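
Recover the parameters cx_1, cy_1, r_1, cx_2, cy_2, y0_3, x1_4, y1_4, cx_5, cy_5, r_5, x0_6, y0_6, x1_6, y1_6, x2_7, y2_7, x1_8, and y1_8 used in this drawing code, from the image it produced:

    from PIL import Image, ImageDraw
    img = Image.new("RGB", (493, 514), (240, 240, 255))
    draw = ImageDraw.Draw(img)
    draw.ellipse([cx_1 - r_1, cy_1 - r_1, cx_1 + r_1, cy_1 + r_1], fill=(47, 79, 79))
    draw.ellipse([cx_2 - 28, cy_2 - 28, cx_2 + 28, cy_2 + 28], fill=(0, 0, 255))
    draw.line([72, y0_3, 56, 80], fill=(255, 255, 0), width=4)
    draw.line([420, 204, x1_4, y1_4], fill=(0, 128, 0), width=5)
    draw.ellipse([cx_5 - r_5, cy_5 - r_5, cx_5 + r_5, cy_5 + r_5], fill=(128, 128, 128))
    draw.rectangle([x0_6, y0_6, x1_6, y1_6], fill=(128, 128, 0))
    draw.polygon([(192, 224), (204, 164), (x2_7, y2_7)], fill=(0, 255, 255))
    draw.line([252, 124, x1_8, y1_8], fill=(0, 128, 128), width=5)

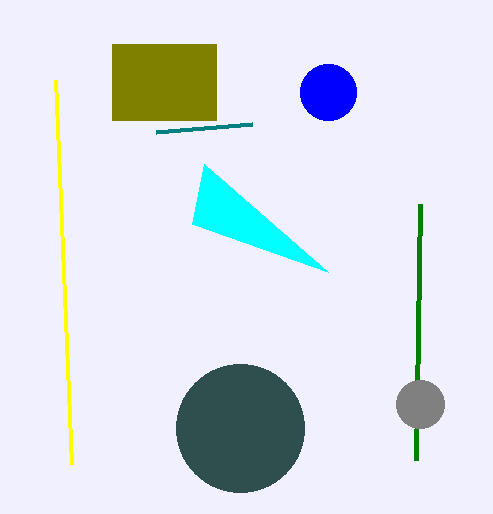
cx_1 = 240; cy_1 = 428; r_1 = 64; cx_2 = 328; cy_2 = 92; y0_3 = 464; x1_4 = 416; y1_4 = 460; cx_5 = 420; cy_5 = 404; r_5 = 24; x0_6 = 112; y0_6 = 44; x1_6 = 216; y1_6 = 120; x2_7 = 328; y2_7 = 272; x1_8 = 156; y1_8 = 132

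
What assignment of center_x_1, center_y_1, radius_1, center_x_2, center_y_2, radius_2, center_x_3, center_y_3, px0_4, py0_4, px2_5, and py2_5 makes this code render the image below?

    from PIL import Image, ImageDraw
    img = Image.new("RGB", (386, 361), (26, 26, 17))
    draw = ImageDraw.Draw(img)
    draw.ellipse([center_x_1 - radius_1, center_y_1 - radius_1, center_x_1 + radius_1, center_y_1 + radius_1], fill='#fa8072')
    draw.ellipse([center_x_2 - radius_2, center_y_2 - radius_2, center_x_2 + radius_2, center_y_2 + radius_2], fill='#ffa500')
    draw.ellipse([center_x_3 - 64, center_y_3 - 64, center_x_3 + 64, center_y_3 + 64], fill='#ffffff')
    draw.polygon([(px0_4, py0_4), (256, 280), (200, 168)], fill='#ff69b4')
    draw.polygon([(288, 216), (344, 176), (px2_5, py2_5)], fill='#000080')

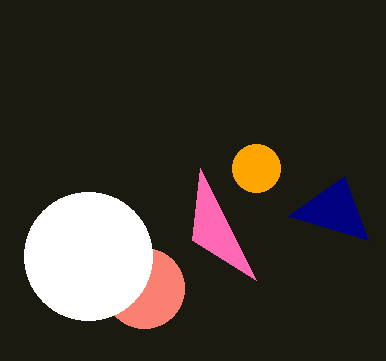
center_x_1 = 144; center_y_1 = 288; radius_1 = 40; center_x_2 = 256; center_y_2 = 168; radius_2 = 24; center_x_3 = 88; center_y_3 = 256; px0_4 = 192; py0_4 = 240; px2_5 = 368; py2_5 = 240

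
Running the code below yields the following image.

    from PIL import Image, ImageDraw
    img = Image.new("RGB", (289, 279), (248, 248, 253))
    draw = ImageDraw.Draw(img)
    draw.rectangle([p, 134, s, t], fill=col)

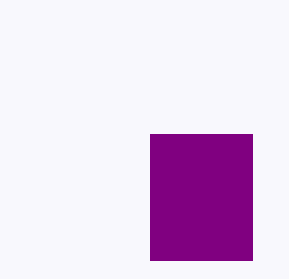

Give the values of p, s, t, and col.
p = 150, s = 252, t = 260, col = 'purple'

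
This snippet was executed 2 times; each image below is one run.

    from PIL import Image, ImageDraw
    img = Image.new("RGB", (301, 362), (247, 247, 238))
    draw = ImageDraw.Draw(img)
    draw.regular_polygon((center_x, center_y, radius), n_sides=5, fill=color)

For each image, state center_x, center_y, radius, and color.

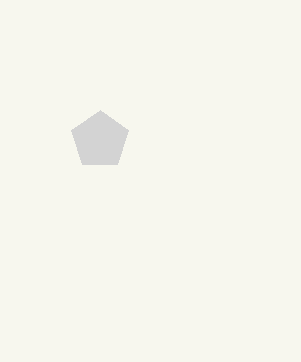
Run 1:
center_x = 100, center_y = 140, radius = 30, color = 'lightgray'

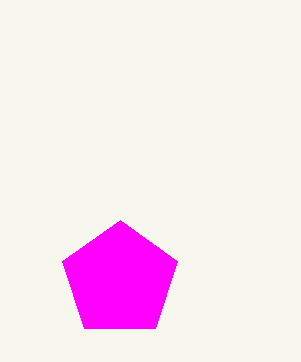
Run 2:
center_x = 120
center_y = 280
radius = 60
color = 'magenta'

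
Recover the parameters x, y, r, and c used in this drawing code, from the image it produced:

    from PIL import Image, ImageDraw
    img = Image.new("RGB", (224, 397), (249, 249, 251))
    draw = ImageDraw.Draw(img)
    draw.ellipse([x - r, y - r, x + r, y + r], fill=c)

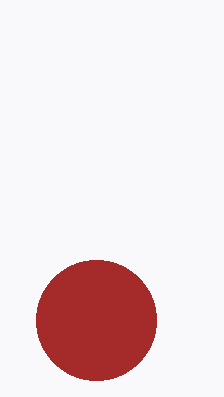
x = 96; y = 320; r = 60; c = 'brown'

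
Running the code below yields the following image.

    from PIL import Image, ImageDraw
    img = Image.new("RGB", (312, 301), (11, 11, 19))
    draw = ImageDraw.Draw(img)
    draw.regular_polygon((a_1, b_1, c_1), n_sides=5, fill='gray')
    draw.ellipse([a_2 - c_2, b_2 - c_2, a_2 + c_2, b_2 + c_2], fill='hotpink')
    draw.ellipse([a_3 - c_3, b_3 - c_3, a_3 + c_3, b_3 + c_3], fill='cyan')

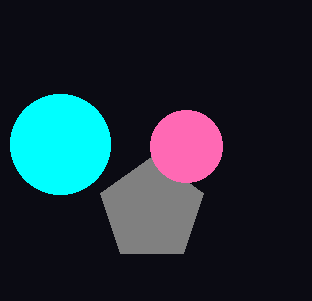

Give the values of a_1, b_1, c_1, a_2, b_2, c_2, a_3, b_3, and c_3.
a_1 = 152, b_1 = 210, c_1 = 54, a_2 = 186, b_2 = 146, c_2 = 36, a_3 = 60, b_3 = 144, c_3 = 50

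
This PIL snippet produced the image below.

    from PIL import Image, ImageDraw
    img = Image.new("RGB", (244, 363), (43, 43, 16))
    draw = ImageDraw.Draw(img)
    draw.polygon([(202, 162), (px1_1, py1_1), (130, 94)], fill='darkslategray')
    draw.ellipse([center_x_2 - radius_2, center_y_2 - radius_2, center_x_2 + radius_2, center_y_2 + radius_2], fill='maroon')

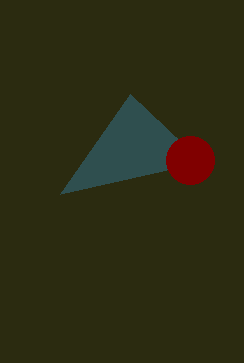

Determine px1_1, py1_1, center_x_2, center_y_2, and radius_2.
px1_1 = 60; py1_1 = 194; center_x_2 = 190; center_y_2 = 160; radius_2 = 24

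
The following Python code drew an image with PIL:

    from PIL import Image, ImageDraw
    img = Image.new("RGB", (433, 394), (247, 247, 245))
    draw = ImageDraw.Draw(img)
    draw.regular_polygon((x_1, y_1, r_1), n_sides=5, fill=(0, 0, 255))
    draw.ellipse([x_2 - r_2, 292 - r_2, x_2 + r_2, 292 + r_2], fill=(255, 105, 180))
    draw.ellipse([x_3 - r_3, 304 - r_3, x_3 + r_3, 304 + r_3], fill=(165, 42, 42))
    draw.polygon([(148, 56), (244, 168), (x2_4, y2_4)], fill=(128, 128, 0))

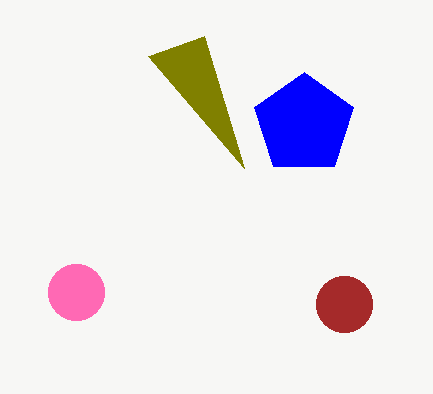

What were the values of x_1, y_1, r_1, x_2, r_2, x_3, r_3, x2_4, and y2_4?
x_1 = 304
y_1 = 124
r_1 = 52
x_2 = 76
r_2 = 28
x_3 = 344
r_3 = 28
x2_4 = 204
y2_4 = 36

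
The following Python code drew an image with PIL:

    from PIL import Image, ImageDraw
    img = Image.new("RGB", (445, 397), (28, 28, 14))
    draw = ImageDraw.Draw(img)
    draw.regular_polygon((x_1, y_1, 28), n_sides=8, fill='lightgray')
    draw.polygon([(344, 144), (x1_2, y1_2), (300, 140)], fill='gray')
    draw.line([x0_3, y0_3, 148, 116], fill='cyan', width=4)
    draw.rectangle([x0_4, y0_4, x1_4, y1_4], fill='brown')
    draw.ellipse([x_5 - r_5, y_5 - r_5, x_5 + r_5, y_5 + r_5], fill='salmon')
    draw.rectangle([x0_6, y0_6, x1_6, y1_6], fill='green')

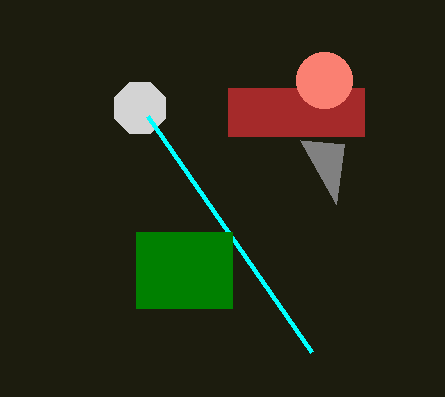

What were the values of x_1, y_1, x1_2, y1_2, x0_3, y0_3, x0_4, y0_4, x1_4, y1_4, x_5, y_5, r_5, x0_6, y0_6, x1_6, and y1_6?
x_1 = 140; y_1 = 108; x1_2 = 336; y1_2 = 204; x0_3 = 312; y0_3 = 352; x0_4 = 228; y0_4 = 88; x1_4 = 364; y1_4 = 136; x_5 = 324; y_5 = 80; r_5 = 28; x0_6 = 136; y0_6 = 232; x1_6 = 232; y1_6 = 308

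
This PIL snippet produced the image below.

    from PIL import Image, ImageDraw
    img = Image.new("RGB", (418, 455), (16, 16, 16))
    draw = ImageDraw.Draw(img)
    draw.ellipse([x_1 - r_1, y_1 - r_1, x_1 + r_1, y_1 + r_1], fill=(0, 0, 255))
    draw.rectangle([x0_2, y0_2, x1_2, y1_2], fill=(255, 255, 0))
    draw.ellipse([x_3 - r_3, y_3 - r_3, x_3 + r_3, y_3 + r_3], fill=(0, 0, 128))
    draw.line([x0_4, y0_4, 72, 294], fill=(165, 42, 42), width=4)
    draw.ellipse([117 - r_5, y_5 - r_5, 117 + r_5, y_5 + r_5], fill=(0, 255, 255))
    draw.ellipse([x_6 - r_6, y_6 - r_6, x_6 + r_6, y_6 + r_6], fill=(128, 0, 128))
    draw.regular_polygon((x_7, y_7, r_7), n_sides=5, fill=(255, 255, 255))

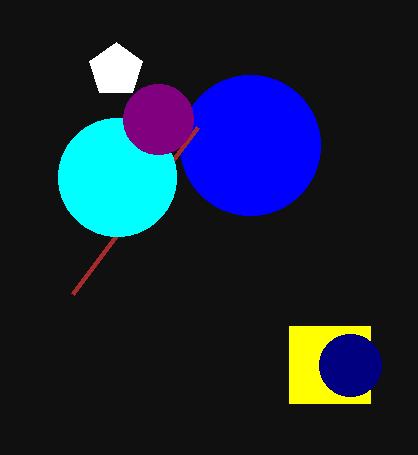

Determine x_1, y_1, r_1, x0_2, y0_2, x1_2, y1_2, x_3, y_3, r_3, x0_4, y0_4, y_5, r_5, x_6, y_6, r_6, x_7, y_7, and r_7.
x_1 = 250; y_1 = 145; r_1 = 70; x0_2 = 289; y0_2 = 326; x1_2 = 370; y1_2 = 403; x_3 = 350; y_3 = 365; r_3 = 31; x0_4 = 197; y0_4 = 127; y_5 = 177; r_5 = 59; x_6 = 158; y_6 = 119; r_6 = 35; x_7 = 116; y_7 = 70; r_7 = 28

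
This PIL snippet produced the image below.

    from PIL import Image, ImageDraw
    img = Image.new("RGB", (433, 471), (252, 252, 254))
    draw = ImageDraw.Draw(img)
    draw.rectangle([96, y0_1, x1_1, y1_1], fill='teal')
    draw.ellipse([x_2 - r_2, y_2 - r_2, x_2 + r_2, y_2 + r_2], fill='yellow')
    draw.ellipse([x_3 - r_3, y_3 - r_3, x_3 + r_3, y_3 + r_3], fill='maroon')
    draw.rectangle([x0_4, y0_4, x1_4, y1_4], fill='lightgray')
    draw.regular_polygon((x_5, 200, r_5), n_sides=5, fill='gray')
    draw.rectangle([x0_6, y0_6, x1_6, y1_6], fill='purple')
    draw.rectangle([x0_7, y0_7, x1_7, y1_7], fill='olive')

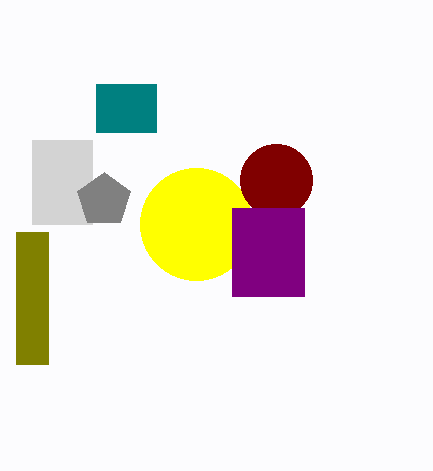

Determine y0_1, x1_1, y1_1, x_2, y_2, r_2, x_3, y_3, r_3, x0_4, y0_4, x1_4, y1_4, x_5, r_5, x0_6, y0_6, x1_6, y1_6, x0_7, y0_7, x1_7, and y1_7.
y0_1 = 84, x1_1 = 156, y1_1 = 132, x_2 = 196, y_2 = 224, r_2 = 56, x_3 = 276, y_3 = 180, r_3 = 36, x0_4 = 32, y0_4 = 140, x1_4 = 92, y1_4 = 224, x_5 = 104, r_5 = 28, x0_6 = 232, y0_6 = 208, x1_6 = 304, y1_6 = 296, x0_7 = 16, y0_7 = 232, x1_7 = 48, y1_7 = 364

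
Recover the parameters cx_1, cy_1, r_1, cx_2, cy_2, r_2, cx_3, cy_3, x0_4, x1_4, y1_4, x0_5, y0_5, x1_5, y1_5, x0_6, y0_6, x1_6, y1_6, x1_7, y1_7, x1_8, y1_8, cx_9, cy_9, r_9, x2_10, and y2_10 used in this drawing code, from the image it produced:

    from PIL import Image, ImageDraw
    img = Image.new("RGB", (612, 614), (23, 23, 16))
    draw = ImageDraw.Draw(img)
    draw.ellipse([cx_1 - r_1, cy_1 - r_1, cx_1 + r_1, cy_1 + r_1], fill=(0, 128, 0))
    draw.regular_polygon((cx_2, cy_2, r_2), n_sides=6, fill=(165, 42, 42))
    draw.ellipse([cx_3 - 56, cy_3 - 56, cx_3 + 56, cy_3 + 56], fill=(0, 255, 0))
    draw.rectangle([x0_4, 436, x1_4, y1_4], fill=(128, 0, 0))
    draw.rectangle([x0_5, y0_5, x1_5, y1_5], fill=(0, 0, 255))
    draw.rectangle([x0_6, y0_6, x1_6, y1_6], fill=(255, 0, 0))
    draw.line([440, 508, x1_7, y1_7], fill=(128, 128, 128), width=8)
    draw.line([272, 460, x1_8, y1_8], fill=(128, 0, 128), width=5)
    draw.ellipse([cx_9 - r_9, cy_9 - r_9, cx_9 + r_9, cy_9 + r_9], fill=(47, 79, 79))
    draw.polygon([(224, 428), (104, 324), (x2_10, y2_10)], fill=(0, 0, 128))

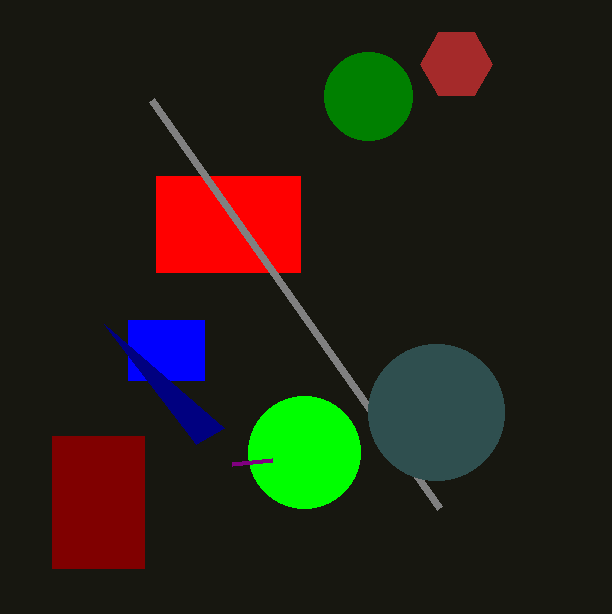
cx_1 = 368
cy_1 = 96
r_1 = 44
cx_2 = 456
cy_2 = 64
r_2 = 36
cx_3 = 304
cy_3 = 452
x0_4 = 52
x1_4 = 144
y1_4 = 568
x0_5 = 128
y0_5 = 320
x1_5 = 204
y1_5 = 380
x0_6 = 156
y0_6 = 176
x1_6 = 300
y1_6 = 272
x1_7 = 152
y1_7 = 100
x1_8 = 232
y1_8 = 464
cx_9 = 436
cy_9 = 412
r_9 = 68
x2_10 = 196
y2_10 = 444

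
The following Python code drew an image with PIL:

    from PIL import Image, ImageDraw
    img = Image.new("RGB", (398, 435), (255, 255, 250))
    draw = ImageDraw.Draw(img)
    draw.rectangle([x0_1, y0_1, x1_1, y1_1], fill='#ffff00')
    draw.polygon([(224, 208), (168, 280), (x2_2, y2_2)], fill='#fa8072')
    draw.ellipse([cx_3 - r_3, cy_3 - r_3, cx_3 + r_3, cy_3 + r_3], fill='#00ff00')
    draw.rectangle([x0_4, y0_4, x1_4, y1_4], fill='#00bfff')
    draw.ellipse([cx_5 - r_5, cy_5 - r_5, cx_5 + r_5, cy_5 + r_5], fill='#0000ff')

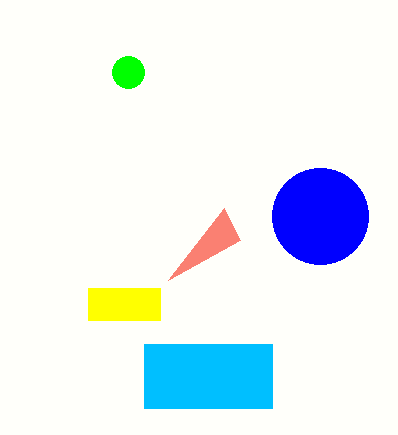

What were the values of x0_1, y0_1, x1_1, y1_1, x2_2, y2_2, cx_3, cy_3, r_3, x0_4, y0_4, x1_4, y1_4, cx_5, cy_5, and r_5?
x0_1 = 88; y0_1 = 288; x1_1 = 160; y1_1 = 320; x2_2 = 240; y2_2 = 240; cx_3 = 128; cy_3 = 72; r_3 = 16; x0_4 = 144; y0_4 = 344; x1_4 = 272; y1_4 = 408; cx_5 = 320; cy_5 = 216; r_5 = 48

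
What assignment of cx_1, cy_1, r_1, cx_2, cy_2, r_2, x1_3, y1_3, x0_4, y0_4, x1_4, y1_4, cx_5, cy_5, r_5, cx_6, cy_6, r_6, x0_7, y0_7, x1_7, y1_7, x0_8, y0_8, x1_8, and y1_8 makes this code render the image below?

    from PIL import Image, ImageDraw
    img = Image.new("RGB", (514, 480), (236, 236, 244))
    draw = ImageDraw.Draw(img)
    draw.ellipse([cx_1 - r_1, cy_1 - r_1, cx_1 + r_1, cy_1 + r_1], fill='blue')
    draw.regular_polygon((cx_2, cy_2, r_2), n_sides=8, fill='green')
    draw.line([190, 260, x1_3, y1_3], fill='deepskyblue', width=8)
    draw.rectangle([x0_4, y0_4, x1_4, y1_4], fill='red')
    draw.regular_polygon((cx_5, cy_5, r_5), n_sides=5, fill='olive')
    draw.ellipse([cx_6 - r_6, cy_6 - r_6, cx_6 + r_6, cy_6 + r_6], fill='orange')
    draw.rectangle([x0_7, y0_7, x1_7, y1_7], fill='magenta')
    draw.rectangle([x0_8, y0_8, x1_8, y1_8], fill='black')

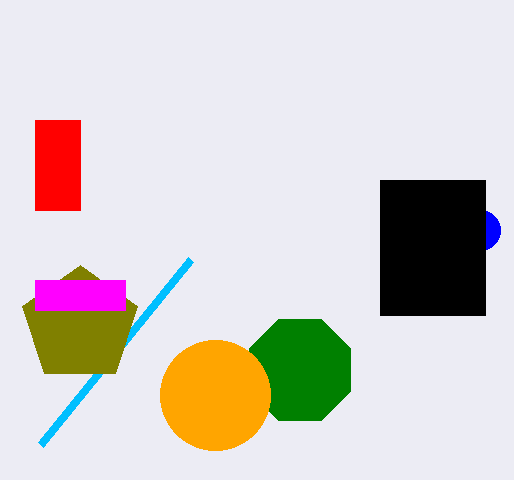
cx_1 = 480, cy_1 = 230, r_1 = 20, cx_2 = 300, cy_2 = 370, r_2 = 55, x1_3 = 40, y1_3 = 445, x0_4 = 35, y0_4 = 120, x1_4 = 80, y1_4 = 210, cx_5 = 80, cy_5 = 325, r_5 = 60, cx_6 = 215, cy_6 = 395, r_6 = 55, x0_7 = 35, y0_7 = 280, x1_7 = 125, y1_7 = 310, x0_8 = 380, y0_8 = 180, x1_8 = 485, y1_8 = 315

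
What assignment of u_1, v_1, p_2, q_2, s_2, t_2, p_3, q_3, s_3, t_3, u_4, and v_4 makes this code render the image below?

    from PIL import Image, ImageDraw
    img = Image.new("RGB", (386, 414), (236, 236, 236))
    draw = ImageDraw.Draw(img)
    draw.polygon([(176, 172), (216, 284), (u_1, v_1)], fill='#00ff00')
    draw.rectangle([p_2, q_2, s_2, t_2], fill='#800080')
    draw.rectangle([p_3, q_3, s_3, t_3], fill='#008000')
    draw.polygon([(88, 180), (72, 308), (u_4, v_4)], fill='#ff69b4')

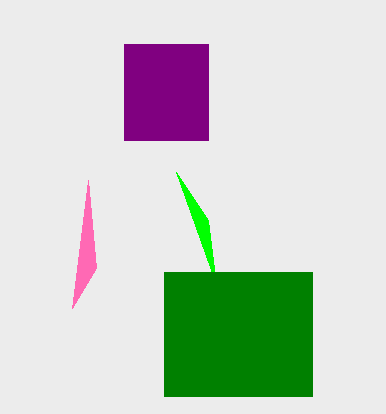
u_1 = 208
v_1 = 220
p_2 = 124
q_2 = 44
s_2 = 208
t_2 = 140
p_3 = 164
q_3 = 272
s_3 = 312
t_3 = 396
u_4 = 96
v_4 = 268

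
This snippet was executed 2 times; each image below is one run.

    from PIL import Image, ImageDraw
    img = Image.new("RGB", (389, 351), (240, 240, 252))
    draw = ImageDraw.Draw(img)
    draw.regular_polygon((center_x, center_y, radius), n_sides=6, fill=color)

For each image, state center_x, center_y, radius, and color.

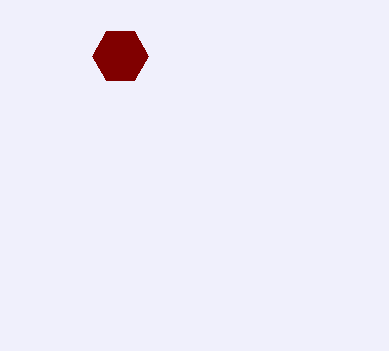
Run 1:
center_x = 120; center_y = 56; radius = 28; color = 'maroon'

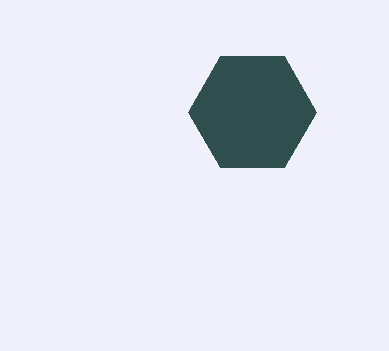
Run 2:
center_x = 252; center_y = 112; radius = 64; color = 'darkslategray'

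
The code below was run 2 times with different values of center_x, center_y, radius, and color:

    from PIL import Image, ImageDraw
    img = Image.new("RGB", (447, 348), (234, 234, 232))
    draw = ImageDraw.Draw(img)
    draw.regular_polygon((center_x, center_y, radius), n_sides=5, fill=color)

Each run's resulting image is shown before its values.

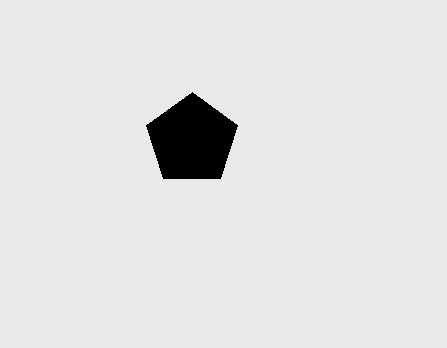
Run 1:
center_x = 192, center_y = 140, radius = 48, color = 'black'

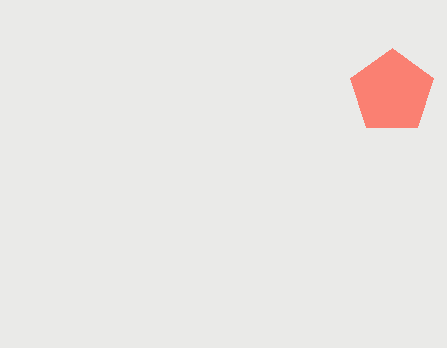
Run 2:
center_x = 392; center_y = 92; radius = 44; color = 'salmon'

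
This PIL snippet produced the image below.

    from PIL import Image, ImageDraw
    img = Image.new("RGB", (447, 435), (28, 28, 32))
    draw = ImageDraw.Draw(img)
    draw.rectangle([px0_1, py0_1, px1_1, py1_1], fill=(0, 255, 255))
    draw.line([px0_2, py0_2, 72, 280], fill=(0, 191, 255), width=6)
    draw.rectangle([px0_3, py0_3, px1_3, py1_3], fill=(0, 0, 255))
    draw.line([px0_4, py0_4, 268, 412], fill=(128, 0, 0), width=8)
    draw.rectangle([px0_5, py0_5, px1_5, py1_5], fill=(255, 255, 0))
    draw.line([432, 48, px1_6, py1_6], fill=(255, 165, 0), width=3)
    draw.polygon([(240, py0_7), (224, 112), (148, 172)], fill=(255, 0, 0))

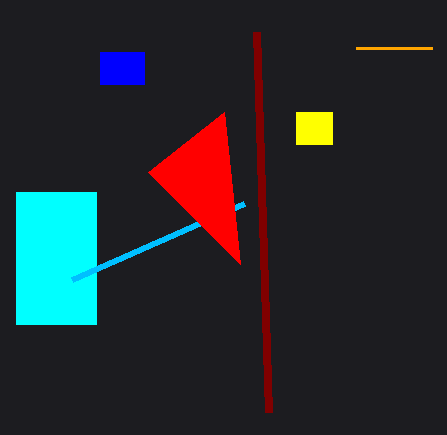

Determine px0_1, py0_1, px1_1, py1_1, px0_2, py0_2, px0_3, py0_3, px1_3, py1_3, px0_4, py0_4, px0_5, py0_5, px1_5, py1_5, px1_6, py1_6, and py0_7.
px0_1 = 16
py0_1 = 192
px1_1 = 96
py1_1 = 324
px0_2 = 244
py0_2 = 204
px0_3 = 100
py0_3 = 52
px1_3 = 144
py1_3 = 84
px0_4 = 256
py0_4 = 32
px0_5 = 296
py0_5 = 112
px1_5 = 332
py1_5 = 144
px1_6 = 356
py1_6 = 48
py0_7 = 264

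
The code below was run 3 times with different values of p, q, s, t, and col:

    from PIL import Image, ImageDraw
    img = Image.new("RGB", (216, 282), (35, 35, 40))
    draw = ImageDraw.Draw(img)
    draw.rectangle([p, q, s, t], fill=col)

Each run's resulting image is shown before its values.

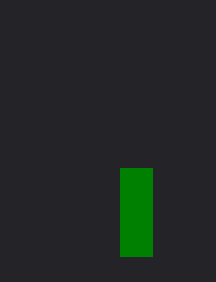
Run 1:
p = 120
q = 168
s = 152
t = 256
col = 'green'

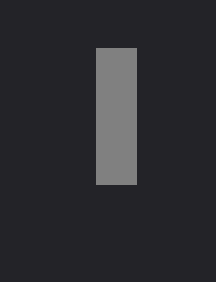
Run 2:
p = 96, q = 48, s = 136, t = 184, col = 'gray'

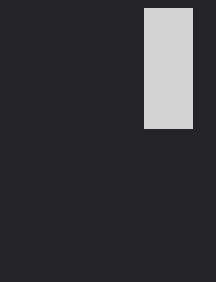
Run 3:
p = 144
q = 8
s = 192
t = 128
col = 'lightgray'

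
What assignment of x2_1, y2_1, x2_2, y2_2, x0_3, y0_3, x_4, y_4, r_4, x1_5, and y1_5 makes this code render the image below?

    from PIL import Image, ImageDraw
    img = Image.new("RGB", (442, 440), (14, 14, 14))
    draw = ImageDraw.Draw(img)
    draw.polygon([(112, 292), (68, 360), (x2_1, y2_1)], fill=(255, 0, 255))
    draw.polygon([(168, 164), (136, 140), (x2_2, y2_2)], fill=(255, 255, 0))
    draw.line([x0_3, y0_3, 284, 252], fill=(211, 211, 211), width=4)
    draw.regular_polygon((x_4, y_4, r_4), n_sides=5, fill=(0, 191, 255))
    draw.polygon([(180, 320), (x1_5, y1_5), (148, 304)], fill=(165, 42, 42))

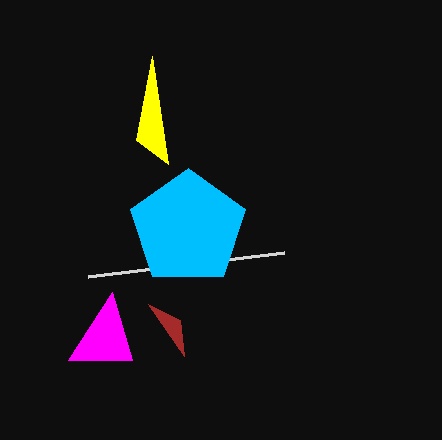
x2_1 = 132, y2_1 = 360, x2_2 = 152, y2_2 = 56, x0_3 = 88, y0_3 = 276, x_4 = 188, y_4 = 228, r_4 = 60, x1_5 = 184, y1_5 = 356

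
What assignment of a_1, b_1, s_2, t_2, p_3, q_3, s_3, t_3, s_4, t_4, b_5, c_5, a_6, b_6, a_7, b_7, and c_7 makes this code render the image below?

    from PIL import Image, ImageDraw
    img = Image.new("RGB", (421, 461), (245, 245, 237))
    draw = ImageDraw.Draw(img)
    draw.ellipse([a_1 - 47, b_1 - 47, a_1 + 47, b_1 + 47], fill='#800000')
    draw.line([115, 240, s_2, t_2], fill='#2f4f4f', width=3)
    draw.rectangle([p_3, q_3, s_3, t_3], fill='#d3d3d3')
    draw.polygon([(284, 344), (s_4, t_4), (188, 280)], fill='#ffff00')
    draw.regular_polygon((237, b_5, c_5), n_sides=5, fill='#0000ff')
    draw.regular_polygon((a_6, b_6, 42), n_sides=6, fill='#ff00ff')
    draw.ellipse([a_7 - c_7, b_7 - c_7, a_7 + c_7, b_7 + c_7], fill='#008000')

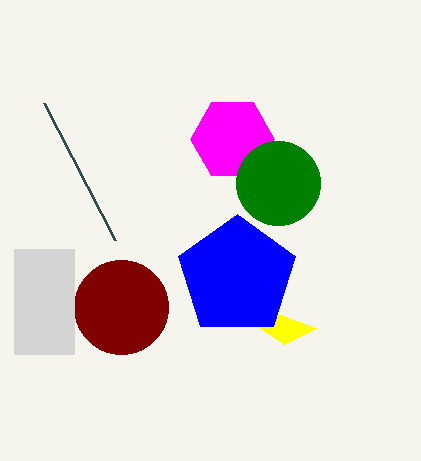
a_1 = 121, b_1 = 307, s_2 = 44, t_2 = 103, p_3 = 14, q_3 = 249, s_3 = 74, t_3 = 354, s_4 = 316, t_4 = 328, b_5 = 276, c_5 = 62, a_6 = 232, b_6 = 139, a_7 = 278, b_7 = 183, c_7 = 42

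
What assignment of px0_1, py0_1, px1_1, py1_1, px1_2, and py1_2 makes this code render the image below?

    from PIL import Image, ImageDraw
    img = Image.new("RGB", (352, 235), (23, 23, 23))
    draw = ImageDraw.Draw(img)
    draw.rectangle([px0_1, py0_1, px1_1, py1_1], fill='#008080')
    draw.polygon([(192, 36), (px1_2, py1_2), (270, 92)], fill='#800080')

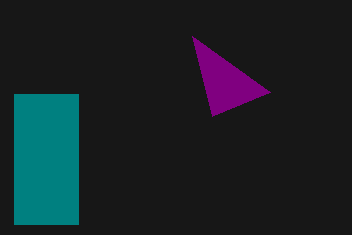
px0_1 = 14, py0_1 = 94, px1_1 = 78, py1_1 = 224, px1_2 = 212, py1_2 = 116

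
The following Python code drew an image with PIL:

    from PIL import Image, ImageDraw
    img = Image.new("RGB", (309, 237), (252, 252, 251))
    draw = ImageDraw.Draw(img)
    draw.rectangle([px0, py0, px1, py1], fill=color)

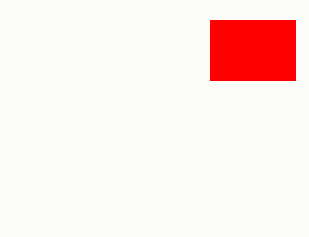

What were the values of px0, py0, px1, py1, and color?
px0 = 210; py0 = 20; px1 = 295; py1 = 80; color = 'red'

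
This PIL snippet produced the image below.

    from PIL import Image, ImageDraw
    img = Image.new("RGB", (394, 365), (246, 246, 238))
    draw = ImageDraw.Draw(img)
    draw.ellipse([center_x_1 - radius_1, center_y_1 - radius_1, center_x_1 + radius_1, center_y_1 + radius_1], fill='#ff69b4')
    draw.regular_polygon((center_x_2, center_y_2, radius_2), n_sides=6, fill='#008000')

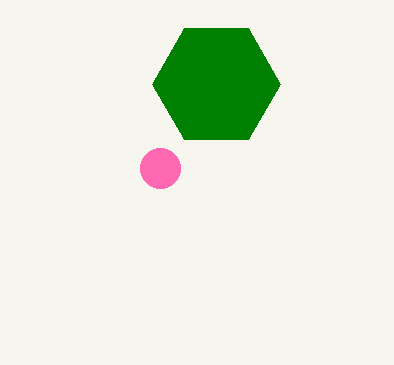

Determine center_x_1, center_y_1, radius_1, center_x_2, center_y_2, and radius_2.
center_x_1 = 160
center_y_1 = 168
radius_1 = 20
center_x_2 = 216
center_y_2 = 84
radius_2 = 64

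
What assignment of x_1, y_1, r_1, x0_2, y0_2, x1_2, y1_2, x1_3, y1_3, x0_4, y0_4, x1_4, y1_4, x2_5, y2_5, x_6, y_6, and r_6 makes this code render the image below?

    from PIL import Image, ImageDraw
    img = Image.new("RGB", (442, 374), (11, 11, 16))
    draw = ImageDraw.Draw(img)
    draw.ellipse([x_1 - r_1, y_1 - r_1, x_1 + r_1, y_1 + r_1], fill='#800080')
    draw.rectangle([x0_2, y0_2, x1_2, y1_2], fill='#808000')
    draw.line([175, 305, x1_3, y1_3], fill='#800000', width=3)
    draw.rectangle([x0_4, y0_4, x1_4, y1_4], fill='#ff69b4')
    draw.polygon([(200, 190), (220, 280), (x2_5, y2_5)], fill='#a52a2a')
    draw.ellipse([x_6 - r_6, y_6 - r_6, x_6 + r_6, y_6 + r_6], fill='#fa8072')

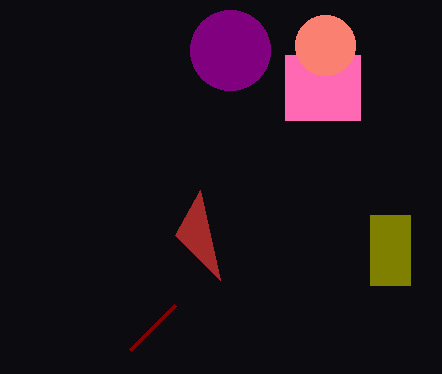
x_1 = 230; y_1 = 50; r_1 = 40; x0_2 = 370; y0_2 = 215; x1_2 = 410; y1_2 = 285; x1_3 = 130; y1_3 = 350; x0_4 = 285; y0_4 = 55; x1_4 = 360; y1_4 = 120; x2_5 = 175; y2_5 = 235; x_6 = 325; y_6 = 45; r_6 = 30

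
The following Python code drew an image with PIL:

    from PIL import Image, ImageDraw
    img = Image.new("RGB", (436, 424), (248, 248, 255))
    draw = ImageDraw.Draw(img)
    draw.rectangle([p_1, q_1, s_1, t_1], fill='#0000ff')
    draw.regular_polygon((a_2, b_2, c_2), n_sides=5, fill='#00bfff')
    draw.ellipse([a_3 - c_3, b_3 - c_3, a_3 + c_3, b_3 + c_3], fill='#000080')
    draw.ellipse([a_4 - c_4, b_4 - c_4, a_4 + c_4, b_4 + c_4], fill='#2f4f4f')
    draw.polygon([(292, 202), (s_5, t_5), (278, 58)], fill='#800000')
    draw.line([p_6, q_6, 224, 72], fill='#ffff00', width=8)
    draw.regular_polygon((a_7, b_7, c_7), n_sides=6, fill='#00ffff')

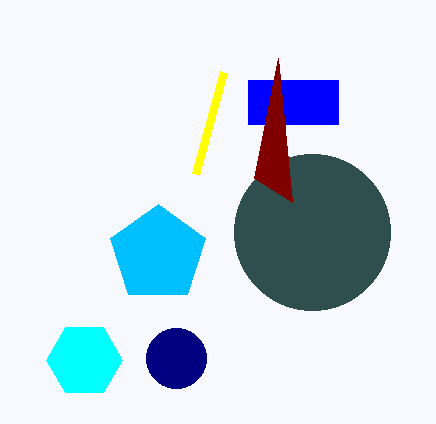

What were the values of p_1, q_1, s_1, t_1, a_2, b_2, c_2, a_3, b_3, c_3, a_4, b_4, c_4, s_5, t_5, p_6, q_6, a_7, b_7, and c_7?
p_1 = 248; q_1 = 80; s_1 = 338; t_1 = 124; a_2 = 158; b_2 = 254; c_2 = 50; a_3 = 176; b_3 = 358; c_3 = 30; a_4 = 312; b_4 = 232; c_4 = 78; s_5 = 254; t_5 = 178; p_6 = 196; q_6 = 174; a_7 = 84; b_7 = 360; c_7 = 38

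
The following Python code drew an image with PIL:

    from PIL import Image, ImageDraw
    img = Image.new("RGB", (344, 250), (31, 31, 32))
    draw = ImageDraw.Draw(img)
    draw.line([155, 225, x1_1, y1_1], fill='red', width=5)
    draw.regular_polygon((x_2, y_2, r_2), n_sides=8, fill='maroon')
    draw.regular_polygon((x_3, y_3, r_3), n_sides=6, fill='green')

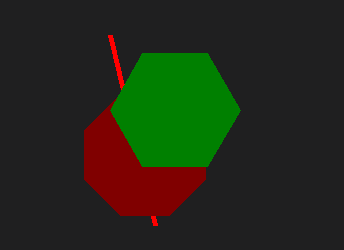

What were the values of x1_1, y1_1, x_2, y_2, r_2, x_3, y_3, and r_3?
x1_1 = 110, y1_1 = 35, x_2 = 145, y_2 = 155, r_2 = 65, x_3 = 175, y_3 = 110, r_3 = 65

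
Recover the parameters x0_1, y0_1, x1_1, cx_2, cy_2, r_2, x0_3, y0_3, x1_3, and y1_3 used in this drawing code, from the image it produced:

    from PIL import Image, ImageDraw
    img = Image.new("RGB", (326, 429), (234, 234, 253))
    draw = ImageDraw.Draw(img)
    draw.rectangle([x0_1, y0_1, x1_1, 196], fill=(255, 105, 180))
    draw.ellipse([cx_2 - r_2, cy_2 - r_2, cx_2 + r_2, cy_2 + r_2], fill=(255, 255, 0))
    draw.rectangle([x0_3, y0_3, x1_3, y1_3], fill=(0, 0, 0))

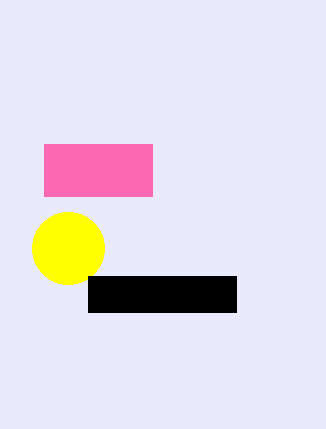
x0_1 = 44; y0_1 = 144; x1_1 = 152; cx_2 = 68; cy_2 = 248; r_2 = 36; x0_3 = 88; y0_3 = 276; x1_3 = 236; y1_3 = 312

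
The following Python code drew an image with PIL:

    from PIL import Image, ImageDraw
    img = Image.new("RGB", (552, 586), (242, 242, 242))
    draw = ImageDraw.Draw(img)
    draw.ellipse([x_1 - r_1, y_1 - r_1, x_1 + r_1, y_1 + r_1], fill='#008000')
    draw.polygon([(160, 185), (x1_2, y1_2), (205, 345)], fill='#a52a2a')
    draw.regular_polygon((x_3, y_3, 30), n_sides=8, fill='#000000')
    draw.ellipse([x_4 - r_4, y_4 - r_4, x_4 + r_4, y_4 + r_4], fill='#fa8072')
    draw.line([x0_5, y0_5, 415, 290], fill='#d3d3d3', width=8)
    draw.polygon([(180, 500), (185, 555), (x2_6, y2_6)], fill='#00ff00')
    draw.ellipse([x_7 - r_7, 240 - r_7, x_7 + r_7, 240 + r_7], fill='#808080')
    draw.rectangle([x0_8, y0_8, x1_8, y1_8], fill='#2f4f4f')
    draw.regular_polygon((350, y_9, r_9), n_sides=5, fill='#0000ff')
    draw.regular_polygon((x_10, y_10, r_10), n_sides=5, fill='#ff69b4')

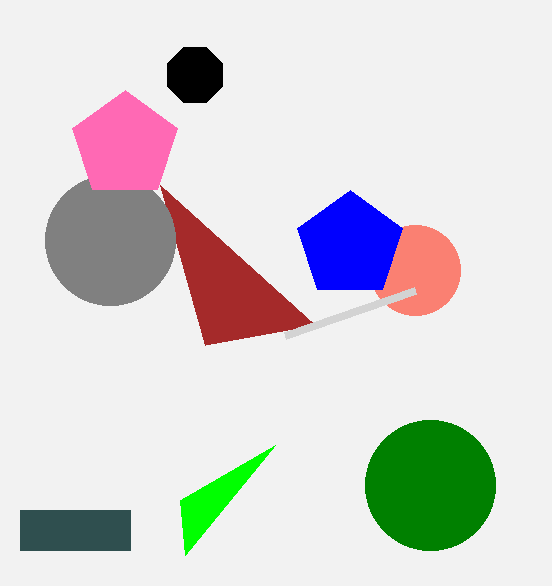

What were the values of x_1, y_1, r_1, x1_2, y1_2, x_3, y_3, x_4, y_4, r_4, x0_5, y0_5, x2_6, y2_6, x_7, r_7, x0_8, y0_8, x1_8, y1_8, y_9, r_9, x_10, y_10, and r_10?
x_1 = 430, y_1 = 485, r_1 = 65, x1_2 = 315, y1_2 = 325, x_3 = 195, y_3 = 75, x_4 = 415, y_4 = 270, r_4 = 45, x0_5 = 285, y0_5 = 335, x2_6 = 275, y2_6 = 445, x_7 = 110, r_7 = 65, x0_8 = 20, y0_8 = 510, x1_8 = 130, y1_8 = 550, y_9 = 245, r_9 = 55, x_10 = 125, y_10 = 145, r_10 = 55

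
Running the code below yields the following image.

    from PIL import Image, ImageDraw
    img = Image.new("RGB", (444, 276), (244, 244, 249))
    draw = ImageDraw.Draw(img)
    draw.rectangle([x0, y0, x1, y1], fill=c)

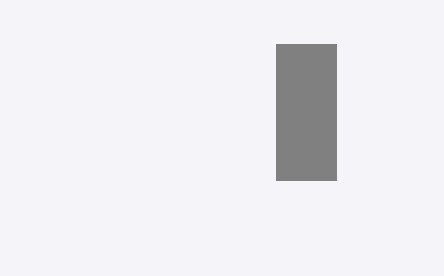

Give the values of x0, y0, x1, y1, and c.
x0 = 276, y0 = 44, x1 = 336, y1 = 180, c = 'gray'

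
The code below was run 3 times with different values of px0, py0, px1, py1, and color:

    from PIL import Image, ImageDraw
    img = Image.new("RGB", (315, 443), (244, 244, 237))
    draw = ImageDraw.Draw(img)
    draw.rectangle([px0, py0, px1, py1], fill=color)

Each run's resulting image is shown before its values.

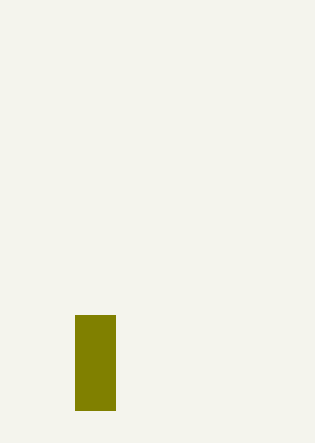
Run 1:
px0 = 75
py0 = 315
px1 = 115
py1 = 410
color = 'olive'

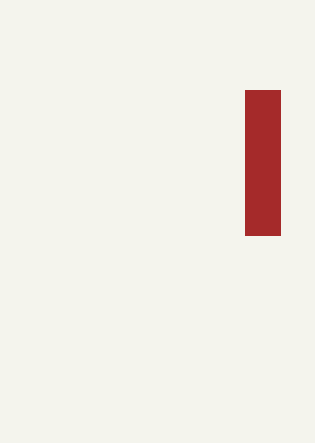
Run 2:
px0 = 245
py0 = 90
px1 = 280
py1 = 235
color = 'brown'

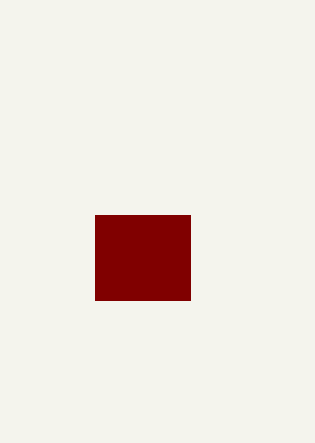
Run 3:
px0 = 95, py0 = 215, px1 = 190, py1 = 300, color = 'maroon'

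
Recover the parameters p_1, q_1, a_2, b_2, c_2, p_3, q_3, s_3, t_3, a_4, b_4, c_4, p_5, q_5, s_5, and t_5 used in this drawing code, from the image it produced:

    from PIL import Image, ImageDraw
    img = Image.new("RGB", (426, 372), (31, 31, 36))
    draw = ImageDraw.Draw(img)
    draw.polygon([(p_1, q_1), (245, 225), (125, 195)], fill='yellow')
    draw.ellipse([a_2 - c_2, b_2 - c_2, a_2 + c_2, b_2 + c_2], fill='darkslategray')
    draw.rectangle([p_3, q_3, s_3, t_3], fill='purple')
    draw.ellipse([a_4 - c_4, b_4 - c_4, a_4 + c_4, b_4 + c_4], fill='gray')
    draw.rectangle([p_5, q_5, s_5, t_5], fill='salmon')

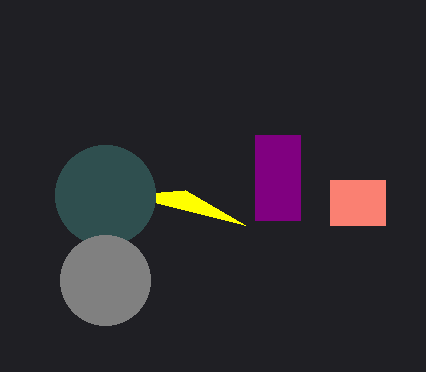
p_1 = 185
q_1 = 190
a_2 = 105
b_2 = 195
c_2 = 50
p_3 = 255
q_3 = 135
s_3 = 300
t_3 = 220
a_4 = 105
b_4 = 280
c_4 = 45
p_5 = 330
q_5 = 180
s_5 = 385
t_5 = 225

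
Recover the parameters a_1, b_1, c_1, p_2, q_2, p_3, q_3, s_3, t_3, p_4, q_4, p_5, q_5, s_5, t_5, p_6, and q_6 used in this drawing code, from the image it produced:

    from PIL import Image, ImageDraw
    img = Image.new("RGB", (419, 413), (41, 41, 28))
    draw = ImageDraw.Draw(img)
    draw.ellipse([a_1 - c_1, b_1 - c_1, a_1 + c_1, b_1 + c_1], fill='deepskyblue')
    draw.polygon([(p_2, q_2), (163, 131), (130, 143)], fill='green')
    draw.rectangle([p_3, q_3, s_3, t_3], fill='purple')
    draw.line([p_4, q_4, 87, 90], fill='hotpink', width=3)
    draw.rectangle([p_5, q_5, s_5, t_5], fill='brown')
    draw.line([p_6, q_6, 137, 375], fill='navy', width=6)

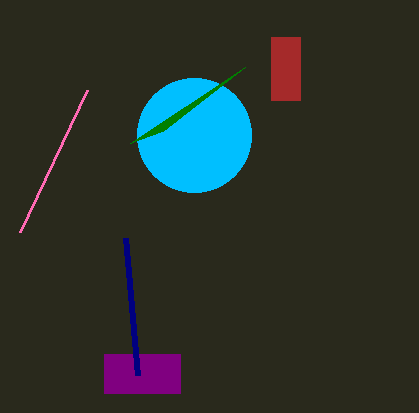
a_1 = 194
b_1 = 135
c_1 = 57
p_2 = 245
q_2 = 67
p_3 = 104
q_3 = 354
s_3 = 180
t_3 = 393
p_4 = 20
q_4 = 232
p_5 = 271
q_5 = 37
s_5 = 300
t_5 = 100
p_6 = 125
q_6 = 238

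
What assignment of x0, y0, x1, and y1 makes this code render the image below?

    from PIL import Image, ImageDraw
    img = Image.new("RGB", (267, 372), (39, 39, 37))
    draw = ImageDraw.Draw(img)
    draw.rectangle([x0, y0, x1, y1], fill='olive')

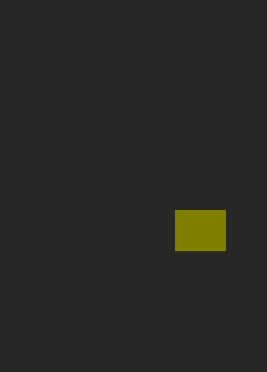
x0 = 175; y0 = 210; x1 = 225; y1 = 250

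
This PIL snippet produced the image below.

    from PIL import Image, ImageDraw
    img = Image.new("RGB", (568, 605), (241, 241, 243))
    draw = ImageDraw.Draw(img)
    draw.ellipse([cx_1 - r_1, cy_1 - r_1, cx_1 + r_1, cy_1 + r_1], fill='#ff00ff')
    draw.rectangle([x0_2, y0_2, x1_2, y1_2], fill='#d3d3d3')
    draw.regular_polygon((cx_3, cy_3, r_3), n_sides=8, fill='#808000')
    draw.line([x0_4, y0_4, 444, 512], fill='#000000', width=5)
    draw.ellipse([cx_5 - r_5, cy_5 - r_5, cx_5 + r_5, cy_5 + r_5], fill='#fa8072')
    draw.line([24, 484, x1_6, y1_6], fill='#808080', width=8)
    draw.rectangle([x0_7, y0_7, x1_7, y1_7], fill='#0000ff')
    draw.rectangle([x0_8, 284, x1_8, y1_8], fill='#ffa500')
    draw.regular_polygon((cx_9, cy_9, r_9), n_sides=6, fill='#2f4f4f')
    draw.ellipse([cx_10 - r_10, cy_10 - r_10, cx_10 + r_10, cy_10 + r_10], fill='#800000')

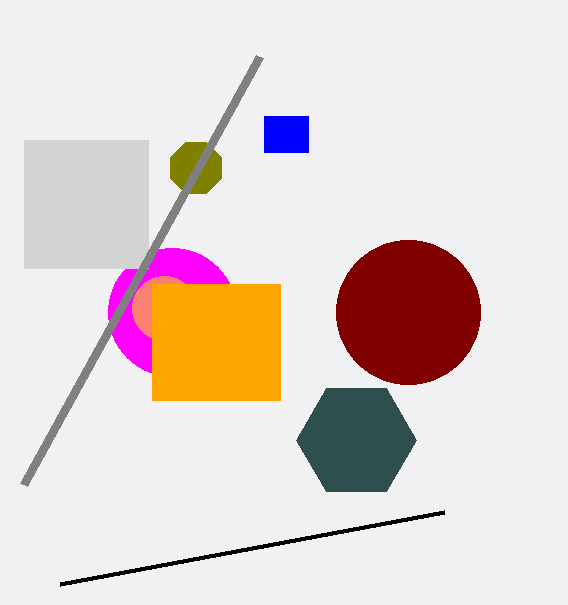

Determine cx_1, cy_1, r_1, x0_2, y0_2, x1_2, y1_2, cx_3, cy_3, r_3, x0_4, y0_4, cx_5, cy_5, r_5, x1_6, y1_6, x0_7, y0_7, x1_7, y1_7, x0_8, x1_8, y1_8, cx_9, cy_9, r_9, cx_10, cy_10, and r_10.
cx_1 = 172, cy_1 = 312, r_1 = 64, x0_2 = 24, y0_2 = 140, x1_2 = 148, y1_2 = 268, cx_3 = 196, cy_3 = 168, r_3 = 28, x0_4 = 60, y0_4 = 584, cx_5 = 164, cy_5 = 308, r_5 = 32, x1_6 = 260, y1_6 = 56, x0_7 = 264, y0_7 = 116, x1_7 = 308, y1_7 = 152, x0_8 = 152, x1_8 = 280, y1_8 = 400, cx_9 = 356, cy_9 = 440, r_9 = 60, cx_10 = 408, cy_10 = 312, r_10 = 72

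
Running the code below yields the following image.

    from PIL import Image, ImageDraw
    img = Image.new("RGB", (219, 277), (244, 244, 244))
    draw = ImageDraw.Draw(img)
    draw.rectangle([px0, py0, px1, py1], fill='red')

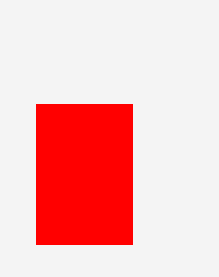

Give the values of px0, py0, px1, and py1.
px0 = 36; py0 = 104; px1 = 132; py1 = 244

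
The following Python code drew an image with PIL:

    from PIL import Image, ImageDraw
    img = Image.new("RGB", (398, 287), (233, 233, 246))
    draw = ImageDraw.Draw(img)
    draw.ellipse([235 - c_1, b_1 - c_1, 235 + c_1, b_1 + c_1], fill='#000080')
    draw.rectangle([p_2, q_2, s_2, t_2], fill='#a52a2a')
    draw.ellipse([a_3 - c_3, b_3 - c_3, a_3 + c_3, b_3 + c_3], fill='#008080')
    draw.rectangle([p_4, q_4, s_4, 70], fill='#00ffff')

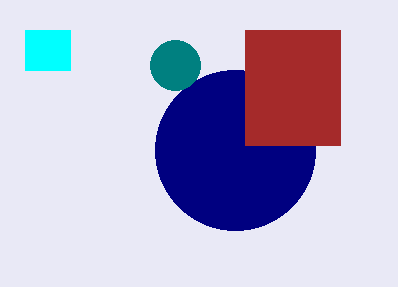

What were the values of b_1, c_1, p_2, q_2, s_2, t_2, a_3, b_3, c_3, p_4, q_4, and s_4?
b_1 = 150
c_1 = 80
p_2 = 245
q_2 = 30
s_2 = 340
t_2 = 145
a_3 = 175
b_3 = 65
c_3 = 25
p_4 = 25
q_4 = 30
s_4 = 70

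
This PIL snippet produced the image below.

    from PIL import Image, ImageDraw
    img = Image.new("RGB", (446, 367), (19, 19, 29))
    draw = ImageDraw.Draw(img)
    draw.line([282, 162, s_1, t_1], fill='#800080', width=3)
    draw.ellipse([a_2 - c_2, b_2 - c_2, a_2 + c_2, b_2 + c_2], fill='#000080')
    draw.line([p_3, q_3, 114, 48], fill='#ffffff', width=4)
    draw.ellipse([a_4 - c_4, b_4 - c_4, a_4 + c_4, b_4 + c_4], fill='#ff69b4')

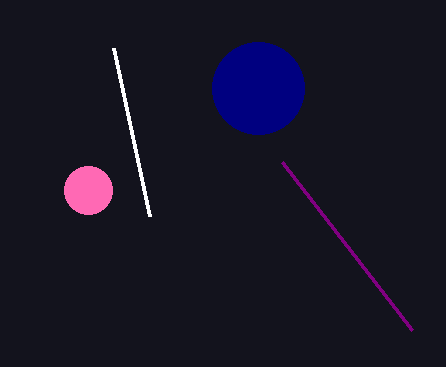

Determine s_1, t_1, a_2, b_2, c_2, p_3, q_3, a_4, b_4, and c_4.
s_1 = 412, t_1 = 330, a_2 = 258, b_2 = 88, c_2 = 46, p_3 = 150, q_3 = 216, a_4 = 88, b_4 = 190, c_4 = 24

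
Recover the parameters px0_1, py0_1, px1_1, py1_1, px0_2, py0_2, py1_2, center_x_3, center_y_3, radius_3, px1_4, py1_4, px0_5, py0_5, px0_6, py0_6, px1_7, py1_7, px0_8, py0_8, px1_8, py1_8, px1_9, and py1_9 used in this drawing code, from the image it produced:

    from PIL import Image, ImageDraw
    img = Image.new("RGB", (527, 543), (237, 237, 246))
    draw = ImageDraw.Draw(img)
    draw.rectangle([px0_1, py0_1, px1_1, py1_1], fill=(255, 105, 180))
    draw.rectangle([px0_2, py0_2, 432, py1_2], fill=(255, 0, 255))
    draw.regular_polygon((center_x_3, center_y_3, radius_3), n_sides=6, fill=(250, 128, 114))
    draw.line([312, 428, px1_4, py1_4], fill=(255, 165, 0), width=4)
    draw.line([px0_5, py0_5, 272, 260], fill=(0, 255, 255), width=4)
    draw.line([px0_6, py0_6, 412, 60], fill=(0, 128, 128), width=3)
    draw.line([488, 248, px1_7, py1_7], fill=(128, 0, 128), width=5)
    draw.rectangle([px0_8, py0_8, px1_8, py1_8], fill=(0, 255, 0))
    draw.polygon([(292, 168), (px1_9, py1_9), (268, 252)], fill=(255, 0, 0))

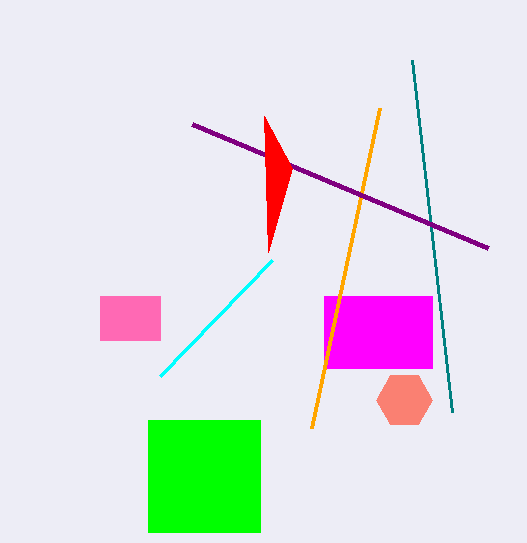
px0_1 = 100
py0_1 = 296
px1_1 = 160
py1_1 = 340
px0_2 = 324
py0_2 = 296
py1_2 = 368
center_x_3 = 404
center_y_3 = 400
radius_3 = 28
px1_4 = 380
py1_4 = 108
px0_5 = 160
py0_5 = 376
px0_6 = 452
py0_6 = 412
px1_7 = 192
py1_7 = 124
px0_8 = 148
py0_8 = 420
px1_8 = 260
py1_8 = 532
px1_9 = 264
py1_9 = 116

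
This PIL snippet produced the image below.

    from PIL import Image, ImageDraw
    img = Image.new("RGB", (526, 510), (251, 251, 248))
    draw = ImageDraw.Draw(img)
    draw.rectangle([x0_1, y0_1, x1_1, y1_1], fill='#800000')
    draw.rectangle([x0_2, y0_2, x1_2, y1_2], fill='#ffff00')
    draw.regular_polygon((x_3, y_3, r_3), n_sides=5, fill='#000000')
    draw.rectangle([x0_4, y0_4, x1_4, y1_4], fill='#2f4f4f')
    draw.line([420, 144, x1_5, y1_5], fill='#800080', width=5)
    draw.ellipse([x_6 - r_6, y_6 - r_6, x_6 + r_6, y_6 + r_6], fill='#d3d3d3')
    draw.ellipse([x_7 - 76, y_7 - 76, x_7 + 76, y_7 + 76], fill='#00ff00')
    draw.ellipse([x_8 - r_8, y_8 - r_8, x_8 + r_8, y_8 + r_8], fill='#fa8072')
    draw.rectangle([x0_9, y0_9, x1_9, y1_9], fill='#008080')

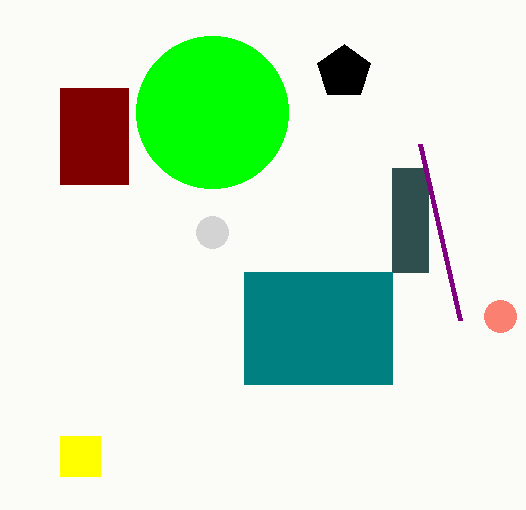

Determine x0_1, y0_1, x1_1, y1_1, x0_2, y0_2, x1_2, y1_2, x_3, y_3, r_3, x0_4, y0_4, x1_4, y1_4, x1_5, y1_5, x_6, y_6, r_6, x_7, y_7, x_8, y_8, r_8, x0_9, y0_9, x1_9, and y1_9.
x0_1 = 60, y0_1 = 88, x1_1 = 128, y1_1 = 184, x0_2 = 60, y0_2 = 436, x1_2 = 100, y1_2 = 476, x_3 = 344, y_3 = 72, r_3 = 28, x0_4 = 392, y0_4 = 168, x1_4 = 428, y1_4 = 272, x1_5 = 460, y1_5 = 320, x_6 = 212, y_6 = 232, r_6 = 16, x_7 = 212, y_7 = 112, x_8 = 500, y_8 = 316, r_8 = 16, x0_9 = 244, y0_9 = 272, x1_9 = 392, y1_9 = 384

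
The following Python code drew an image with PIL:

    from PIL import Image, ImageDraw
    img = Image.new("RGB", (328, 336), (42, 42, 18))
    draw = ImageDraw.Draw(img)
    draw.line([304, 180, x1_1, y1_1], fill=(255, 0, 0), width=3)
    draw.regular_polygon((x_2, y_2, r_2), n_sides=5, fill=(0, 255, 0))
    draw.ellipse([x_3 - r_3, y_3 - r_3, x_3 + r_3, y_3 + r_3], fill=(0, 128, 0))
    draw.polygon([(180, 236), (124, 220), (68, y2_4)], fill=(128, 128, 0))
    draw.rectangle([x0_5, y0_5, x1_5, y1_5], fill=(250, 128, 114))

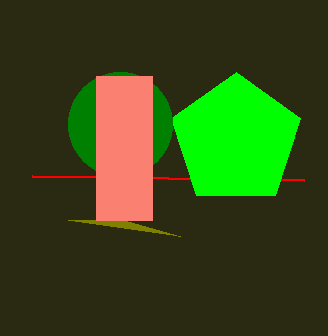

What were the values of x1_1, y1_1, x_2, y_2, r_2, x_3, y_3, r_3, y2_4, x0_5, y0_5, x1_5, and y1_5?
x1_1 = 32
y1_1 = 176
x_2 = 236
y_2 = 140
r_2 = 68
x_3 = 120
y_3 = 124
r_3 = 52
y2_4 = 220
x0_5 = 96
y0_5 = 76
x1_5 = 152
y1_5 = 220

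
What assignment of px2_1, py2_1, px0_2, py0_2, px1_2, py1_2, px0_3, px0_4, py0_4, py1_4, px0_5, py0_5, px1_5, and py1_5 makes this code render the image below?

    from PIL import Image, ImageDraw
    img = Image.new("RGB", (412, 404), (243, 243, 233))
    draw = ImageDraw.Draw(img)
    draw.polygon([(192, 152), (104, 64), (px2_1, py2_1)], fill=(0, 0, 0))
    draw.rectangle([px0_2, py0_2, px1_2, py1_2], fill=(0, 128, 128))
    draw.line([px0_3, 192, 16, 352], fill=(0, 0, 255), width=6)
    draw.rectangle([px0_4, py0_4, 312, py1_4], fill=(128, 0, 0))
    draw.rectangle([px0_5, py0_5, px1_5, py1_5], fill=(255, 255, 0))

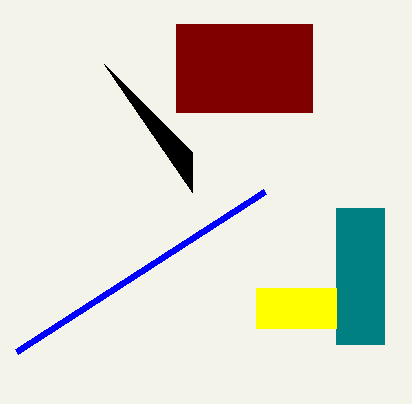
px2_1 = 192, py2_1 = 192, px0_2 = 336, py0_2 = 208, px1_2 = 384, py1_2 = 344, px0_3 = 264, px0_4 = 176, py0_4 = 24, py1_4 = 112, px0_5 = 256, py0_5 = 288, px1_5 = 336, py1_5 = 328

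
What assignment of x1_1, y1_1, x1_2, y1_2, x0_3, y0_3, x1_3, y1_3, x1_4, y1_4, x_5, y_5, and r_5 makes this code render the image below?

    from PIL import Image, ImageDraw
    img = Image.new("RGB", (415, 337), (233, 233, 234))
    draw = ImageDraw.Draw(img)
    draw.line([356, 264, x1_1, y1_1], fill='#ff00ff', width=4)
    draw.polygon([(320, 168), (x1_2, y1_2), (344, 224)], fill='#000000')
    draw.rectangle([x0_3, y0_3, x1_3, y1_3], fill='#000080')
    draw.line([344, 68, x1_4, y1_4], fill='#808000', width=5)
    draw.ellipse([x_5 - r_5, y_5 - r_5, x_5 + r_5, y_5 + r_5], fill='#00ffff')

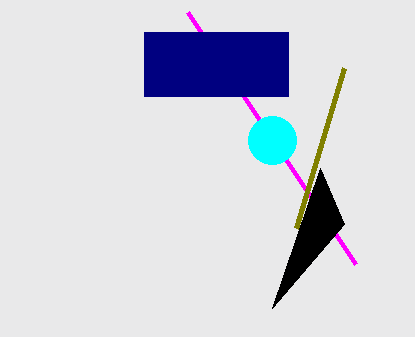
x1_1 = 188
y1_1 = 12
x1_2 = 272
y1_2 = 308
x0_3 = 144
y0_3 = 32
x1_3 = 288
y1_3 = 96
x1_4 = 296
y1_4 = 228
x_5 = 272
y_5 = 140
r_5 = 24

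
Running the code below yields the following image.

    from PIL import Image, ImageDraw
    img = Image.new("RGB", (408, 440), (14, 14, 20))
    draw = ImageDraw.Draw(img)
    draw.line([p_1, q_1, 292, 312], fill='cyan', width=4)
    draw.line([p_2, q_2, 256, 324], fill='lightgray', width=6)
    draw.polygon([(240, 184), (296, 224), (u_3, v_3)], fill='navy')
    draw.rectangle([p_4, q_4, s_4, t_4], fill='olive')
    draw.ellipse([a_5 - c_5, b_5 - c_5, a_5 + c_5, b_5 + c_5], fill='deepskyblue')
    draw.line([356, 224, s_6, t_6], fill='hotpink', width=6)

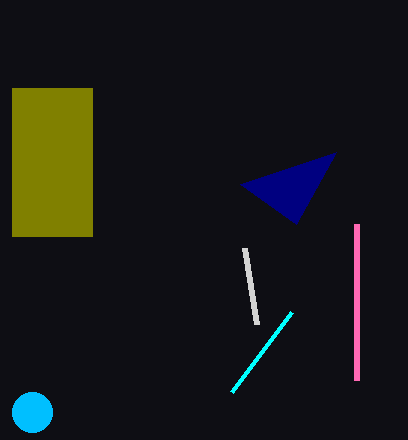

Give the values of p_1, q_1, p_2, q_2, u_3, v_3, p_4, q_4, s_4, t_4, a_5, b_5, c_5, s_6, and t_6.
p_1 = 232; q_1 = 392; p_2 = 244; q_2 = 248; u_3 = 336; v_3 = 152; p_4 = 12; q_4 = 88; s_4 = 92; t_4 = 236; a_5 = 32; b_5 = 412; c_5 = 20; s_6 = 356; t_6 = 380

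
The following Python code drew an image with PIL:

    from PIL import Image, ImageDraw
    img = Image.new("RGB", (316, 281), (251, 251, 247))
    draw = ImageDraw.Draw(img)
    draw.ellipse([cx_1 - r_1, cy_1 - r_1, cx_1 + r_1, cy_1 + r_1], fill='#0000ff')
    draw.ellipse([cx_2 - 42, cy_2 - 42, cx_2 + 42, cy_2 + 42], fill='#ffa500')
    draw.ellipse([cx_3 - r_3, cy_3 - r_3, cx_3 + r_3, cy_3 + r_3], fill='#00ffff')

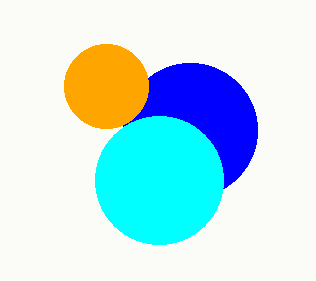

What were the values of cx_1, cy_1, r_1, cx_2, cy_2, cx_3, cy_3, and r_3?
cx_1 = 190
cy_1 = 130
r_1 = 67
cx_2 = 106
cy_2 = 86
cx_3 = 159
cy_3 = 180
r_3 = 64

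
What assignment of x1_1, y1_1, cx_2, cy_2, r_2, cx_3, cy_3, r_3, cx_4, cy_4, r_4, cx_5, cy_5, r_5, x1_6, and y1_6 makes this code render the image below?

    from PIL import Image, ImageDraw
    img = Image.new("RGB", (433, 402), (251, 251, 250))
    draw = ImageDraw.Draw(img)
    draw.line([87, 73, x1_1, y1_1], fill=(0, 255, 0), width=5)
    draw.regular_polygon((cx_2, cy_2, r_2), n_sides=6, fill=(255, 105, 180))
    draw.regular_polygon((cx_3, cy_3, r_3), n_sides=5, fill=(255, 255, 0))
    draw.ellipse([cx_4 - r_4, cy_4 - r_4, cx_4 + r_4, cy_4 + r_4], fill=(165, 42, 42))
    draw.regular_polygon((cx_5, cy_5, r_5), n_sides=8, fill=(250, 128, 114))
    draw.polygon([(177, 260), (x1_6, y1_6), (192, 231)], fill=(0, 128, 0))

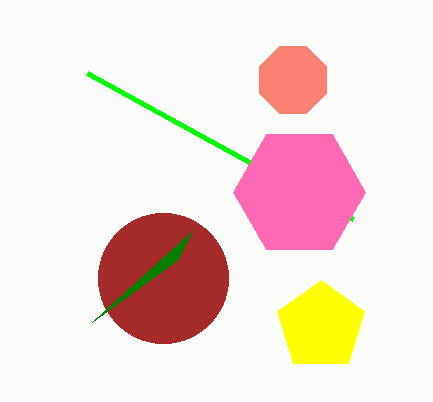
x1_1 = 353; y1_1 = 219; cx_2 = 299; cy_2 = 192; r_2 = 66; cx_3 = 321; cy_3 = 326; r_3 = 46; cx_4 = 163; cy_4 = 278; r_4 = 65; cx_5 = 293; cy_5 = 80; r_5 = 36; x1_6 = 92; y1_6 = 322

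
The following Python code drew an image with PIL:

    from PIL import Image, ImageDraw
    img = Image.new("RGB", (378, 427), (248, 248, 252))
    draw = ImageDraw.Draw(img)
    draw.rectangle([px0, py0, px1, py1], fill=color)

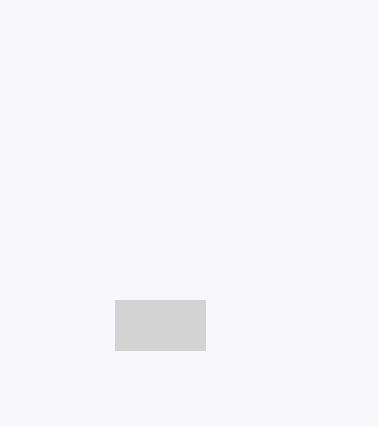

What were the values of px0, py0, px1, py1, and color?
px0 = 115
py0 = 300
px1 = 205
py1 = 350
color = 'lightgray'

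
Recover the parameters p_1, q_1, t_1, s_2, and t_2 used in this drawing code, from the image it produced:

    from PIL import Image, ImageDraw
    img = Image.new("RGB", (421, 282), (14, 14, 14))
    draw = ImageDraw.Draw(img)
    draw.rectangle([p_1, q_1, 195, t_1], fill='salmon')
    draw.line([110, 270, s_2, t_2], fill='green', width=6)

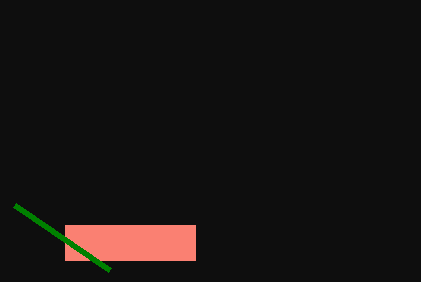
p_1 = 65; q_1 = 225; t_1 = 260; s_2 = 15; t_2 = 205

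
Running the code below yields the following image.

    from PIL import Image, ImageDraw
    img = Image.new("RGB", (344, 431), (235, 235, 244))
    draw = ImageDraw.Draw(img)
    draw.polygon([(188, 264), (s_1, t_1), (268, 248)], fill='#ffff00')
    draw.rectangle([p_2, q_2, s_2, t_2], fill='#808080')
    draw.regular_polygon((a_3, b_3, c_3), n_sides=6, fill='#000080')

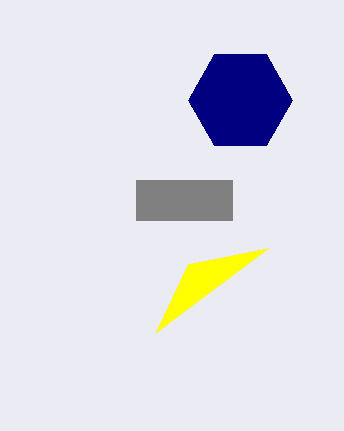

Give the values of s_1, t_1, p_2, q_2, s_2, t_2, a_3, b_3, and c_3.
s_1 = 156; t_1 = 332; p_2 = 136; q_2 = 180; s_2 = 232; t_2 = 220; a_3 = 240; b_3 = 100; c_3 = 52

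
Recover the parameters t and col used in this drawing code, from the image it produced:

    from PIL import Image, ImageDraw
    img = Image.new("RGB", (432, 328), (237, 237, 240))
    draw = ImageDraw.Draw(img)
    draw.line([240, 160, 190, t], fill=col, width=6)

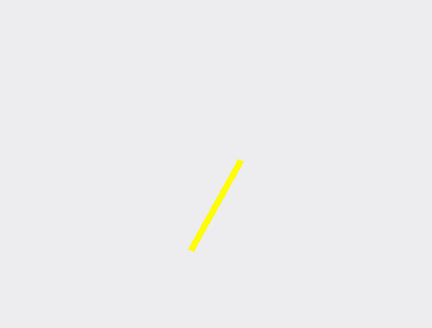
t = 250
col = 'yellow'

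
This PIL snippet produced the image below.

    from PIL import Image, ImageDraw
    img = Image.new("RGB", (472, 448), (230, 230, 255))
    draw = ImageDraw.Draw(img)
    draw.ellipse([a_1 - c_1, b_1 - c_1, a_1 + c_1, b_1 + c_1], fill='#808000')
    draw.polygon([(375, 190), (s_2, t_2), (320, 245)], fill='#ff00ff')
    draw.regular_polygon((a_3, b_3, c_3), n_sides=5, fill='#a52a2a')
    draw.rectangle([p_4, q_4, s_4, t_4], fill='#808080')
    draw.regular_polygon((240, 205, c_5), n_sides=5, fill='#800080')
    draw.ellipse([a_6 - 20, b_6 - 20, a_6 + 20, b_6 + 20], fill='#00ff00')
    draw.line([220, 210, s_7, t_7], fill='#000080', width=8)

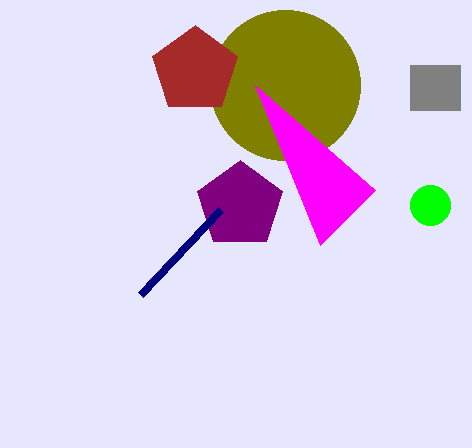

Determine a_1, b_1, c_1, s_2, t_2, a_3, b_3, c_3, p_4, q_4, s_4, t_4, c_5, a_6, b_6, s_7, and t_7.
a_1 = 285
b_1 = 85
c_1 = 75
s_2 = 255
t_2 = 85
a_3 = 195
b_3 = 70
c_3 = 45
p_4 = 410
q_4 = 65
s_4 = 460
t_4 = 110
c_5 = 45
a_6 = 430
b_6 = 205
s_7 = 140
t_7 = 295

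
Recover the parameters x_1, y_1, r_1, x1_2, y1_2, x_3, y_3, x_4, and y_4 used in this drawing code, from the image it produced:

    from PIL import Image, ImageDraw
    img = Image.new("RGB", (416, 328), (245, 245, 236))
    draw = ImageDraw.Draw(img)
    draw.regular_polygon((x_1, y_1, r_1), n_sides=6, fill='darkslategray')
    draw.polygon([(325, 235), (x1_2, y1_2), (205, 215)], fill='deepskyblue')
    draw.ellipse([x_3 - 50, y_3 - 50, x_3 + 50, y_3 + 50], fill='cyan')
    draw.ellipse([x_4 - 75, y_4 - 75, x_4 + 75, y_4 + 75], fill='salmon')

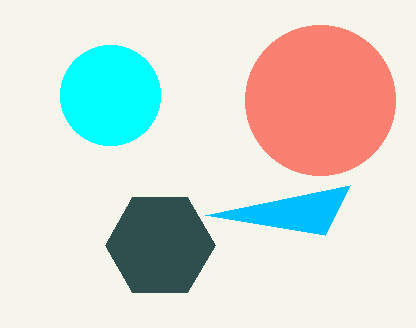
x_1 = 160; y_1 = 245; r_1 = 55; x1_2 = 350; y1_2 = 185; x_3 = 110; y_3 = 95; x_4 = 320; y_4 = 100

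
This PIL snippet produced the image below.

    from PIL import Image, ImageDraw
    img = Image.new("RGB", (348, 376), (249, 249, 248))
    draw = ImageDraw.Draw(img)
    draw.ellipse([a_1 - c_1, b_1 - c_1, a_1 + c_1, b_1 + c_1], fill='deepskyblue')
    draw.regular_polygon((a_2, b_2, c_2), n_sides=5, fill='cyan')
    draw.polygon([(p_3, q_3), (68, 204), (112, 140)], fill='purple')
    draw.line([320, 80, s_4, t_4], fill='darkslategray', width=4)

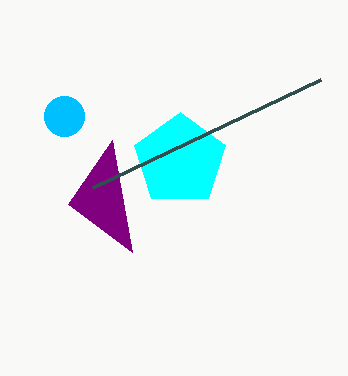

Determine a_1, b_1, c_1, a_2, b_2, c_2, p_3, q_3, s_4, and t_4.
a_1 = 64; b_1 = 116; c_1 = 20; a_2 = 180; b_2 = 160; c_2 = 48; p_3 = 132; q_3 = 252; s_4 = 92; t_4 = 188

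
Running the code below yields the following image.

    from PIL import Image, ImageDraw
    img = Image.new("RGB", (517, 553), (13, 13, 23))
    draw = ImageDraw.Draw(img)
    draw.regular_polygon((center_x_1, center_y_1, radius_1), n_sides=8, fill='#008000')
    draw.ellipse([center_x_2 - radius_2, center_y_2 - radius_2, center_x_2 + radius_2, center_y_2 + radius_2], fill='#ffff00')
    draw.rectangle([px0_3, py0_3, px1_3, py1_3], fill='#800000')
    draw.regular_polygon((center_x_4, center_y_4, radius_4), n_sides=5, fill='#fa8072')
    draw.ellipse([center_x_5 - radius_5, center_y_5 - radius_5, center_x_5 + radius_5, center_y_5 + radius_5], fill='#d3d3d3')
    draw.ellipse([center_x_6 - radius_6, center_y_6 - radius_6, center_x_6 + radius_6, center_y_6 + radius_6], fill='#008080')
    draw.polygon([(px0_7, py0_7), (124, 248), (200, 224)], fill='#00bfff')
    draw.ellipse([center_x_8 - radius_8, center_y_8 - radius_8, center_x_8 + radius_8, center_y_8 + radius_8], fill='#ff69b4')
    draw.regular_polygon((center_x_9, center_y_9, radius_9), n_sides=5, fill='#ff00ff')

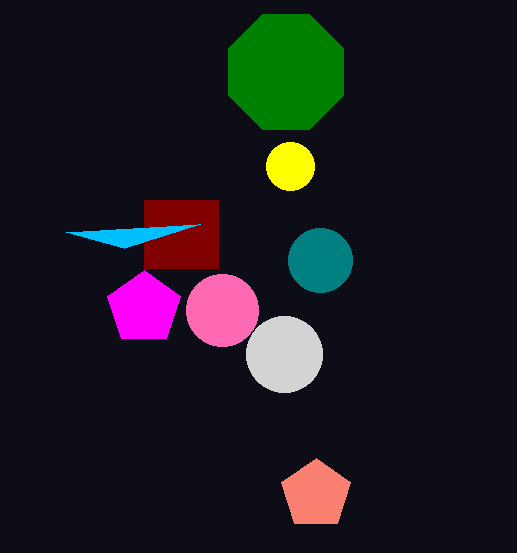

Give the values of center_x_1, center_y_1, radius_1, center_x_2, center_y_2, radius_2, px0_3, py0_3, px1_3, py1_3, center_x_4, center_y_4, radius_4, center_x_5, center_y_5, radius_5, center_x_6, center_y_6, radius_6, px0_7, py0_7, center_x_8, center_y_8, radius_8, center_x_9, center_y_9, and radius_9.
center_x_1 = 286
center_y_1 = 72
radius_1 = 62
center_x_2 = 290
center_y_2 = 166
radius_2 = 24
px0_3 = 144
py0_3 = 200
px1_3 = 218
py1_3 = 268
center_x_4 = 316
center_y_4 = 494
radius_4 = 36
center_x_5 = 284
center_y_5 = 354
radius_5 = 38
center_x_6 = 320
center_y_6 = 260
radius_6 = 32
px0_7 = 66
py0_7 = 232
center_x_8 = 222
center_y_8 = 310
radius_8 = 36
center_x_9 = 144
center_y_9 = 308
radius_9 = 38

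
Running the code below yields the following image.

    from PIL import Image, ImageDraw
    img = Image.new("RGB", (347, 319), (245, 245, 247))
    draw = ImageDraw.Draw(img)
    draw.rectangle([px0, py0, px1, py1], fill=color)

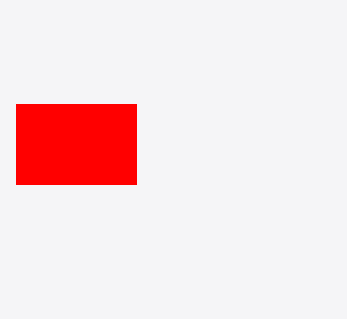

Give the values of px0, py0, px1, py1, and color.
px0 = 16
py0 = 104
px1 = 136
py1 = 184
color = 'red'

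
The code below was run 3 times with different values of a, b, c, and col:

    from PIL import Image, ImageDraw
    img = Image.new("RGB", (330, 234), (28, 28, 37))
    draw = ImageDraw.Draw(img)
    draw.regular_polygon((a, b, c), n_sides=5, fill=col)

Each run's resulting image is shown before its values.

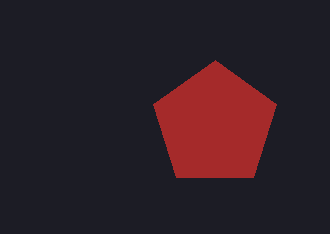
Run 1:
a = 215
b = 125
c = 65
col = 'brown'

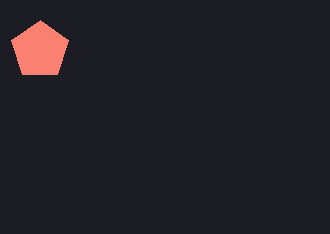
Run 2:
a = 40
b = 50
c = 30
col = 'salmon'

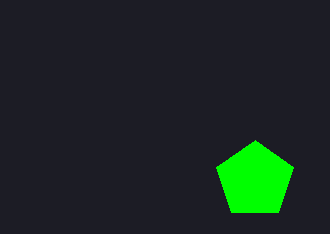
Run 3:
a = 255; b = 180; c = 40; col = 'lime'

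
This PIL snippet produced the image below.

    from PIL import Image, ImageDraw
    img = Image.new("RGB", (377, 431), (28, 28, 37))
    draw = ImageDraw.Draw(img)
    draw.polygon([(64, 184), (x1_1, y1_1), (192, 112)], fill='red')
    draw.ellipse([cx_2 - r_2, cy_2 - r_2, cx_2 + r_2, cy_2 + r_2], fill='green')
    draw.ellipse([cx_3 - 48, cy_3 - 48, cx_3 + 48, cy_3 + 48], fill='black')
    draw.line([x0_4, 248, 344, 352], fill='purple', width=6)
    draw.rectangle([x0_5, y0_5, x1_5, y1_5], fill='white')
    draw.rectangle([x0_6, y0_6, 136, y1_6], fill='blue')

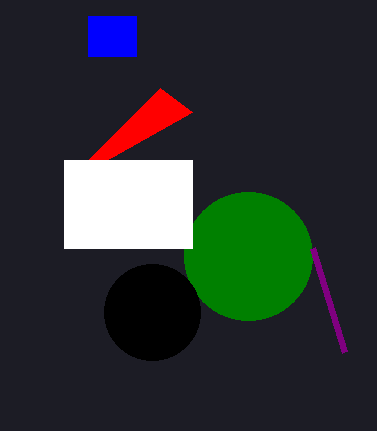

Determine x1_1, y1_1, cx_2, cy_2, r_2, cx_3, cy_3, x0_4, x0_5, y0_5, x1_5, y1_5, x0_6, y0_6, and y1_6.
x1_1 = 160; y1_1 = 88; cx_2 = 248; cy_2 = 256; r_2 = 64; cx_3 = 152; cy_3 = 312; x0_4 = 312; x0_5 = 64; y0_5 = 160; x1_5 = 192; y1_5 = 248; x0_6 = 88; y0_6 = 16; y1_6 = 56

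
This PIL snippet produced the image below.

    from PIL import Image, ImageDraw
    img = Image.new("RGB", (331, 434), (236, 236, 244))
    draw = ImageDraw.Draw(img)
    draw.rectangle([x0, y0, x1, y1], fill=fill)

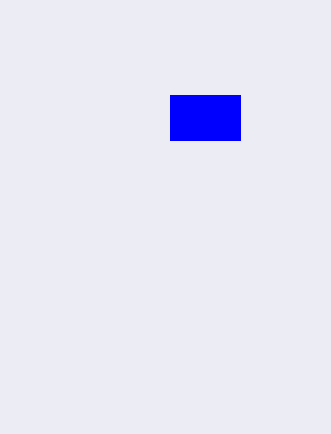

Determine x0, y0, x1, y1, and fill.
x0 = 170, y0 = 95, x1 = 240, y1 = 140, fill = 'blue'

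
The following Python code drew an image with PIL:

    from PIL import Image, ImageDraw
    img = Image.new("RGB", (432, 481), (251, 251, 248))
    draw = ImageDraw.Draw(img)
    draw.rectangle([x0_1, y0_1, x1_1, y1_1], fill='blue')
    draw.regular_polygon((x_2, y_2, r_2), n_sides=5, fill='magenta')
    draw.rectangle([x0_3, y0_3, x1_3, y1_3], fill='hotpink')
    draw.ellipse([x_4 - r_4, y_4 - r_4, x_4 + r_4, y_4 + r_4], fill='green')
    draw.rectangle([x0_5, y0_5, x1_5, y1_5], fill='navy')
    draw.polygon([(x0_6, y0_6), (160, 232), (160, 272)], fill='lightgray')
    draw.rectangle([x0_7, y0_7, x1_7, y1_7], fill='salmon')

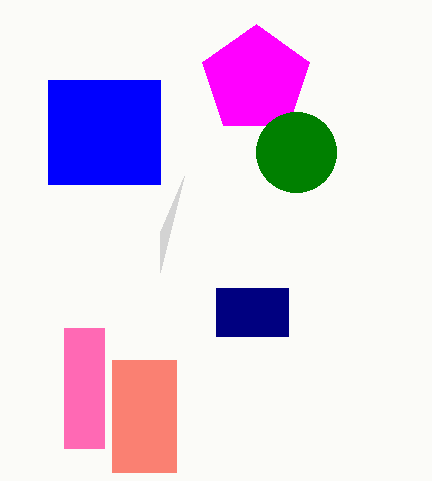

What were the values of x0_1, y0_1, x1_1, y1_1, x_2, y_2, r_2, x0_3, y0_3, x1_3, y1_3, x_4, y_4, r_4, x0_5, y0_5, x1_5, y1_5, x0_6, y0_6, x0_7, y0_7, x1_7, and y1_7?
x0_1 = 48; y0_1 = 80; x1_1 = 160; y1_1 = 184; x_2 = 256; y_2 = 80; r_2 = 56; x0_3 = 64; y0_3 = 328; x1_3 = 104; y1_3 = 448; x_4 = 296; y_4 = 152; r_4 = 40; x0_5 = 216; y0_5 = 288; x1_5 = 288; y1_5 = 336; x0_6 = 184; y0_6 = 176; x0_7 = 112; y0_7 = 360; x1_7 = 176; y1_7 = 472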